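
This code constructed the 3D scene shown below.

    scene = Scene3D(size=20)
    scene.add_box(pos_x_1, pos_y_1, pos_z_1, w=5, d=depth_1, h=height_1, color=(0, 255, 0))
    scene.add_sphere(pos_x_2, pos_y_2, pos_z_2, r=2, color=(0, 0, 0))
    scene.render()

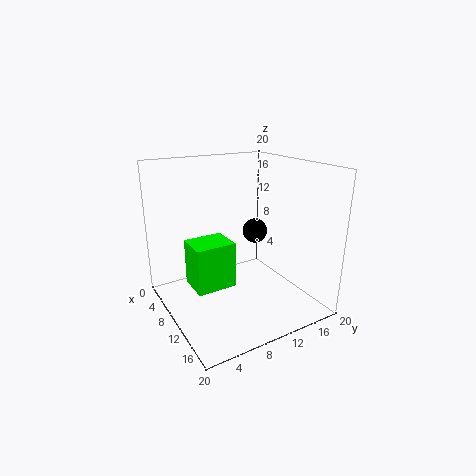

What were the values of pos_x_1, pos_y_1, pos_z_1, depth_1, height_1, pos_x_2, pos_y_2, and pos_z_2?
pos_x_1 = 3.5, pos_y_1 = 4.5, pos_z_1 = 1.5, depth_1 = 6, height_1 = 7, pos_x_2 = 4.5, pos_y_2 = 16.5, pos_z_2 = 8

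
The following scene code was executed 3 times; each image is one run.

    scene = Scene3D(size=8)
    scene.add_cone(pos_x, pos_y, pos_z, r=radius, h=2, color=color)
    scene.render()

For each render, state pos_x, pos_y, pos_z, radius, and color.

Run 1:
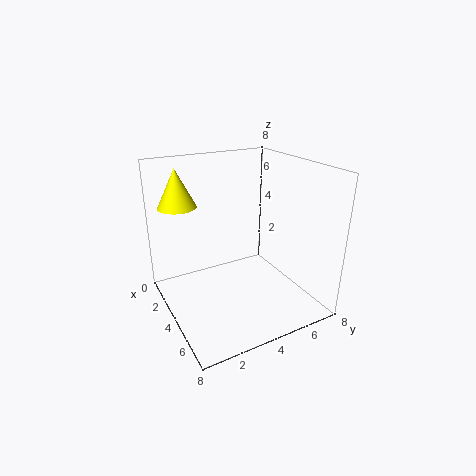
pos_x = 3, pos_y = 1, pos_z = 6, radius = 1, color = 'yellow'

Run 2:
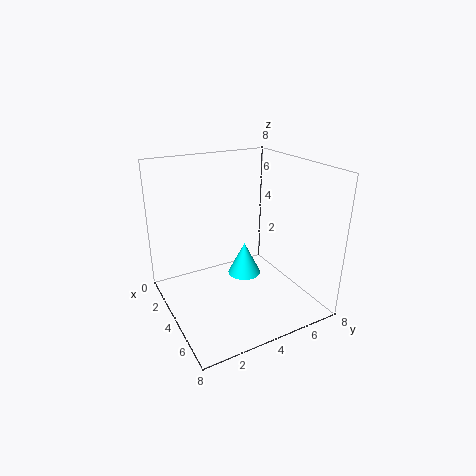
pos_x = 3, pos_y = 5, pos_z = 1, radius = 1, color = 'cyan'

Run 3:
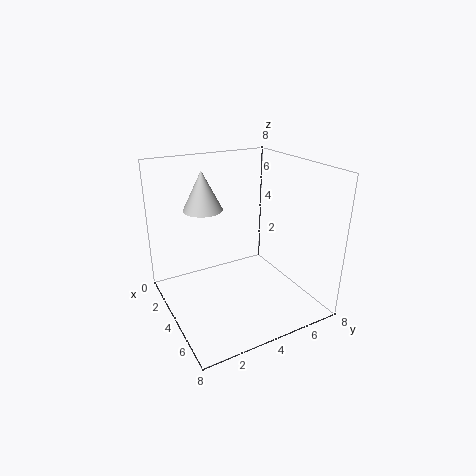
pos_x = 4, pos_y = 2, pos_z = 6, radius = 1, color = 'lightgray'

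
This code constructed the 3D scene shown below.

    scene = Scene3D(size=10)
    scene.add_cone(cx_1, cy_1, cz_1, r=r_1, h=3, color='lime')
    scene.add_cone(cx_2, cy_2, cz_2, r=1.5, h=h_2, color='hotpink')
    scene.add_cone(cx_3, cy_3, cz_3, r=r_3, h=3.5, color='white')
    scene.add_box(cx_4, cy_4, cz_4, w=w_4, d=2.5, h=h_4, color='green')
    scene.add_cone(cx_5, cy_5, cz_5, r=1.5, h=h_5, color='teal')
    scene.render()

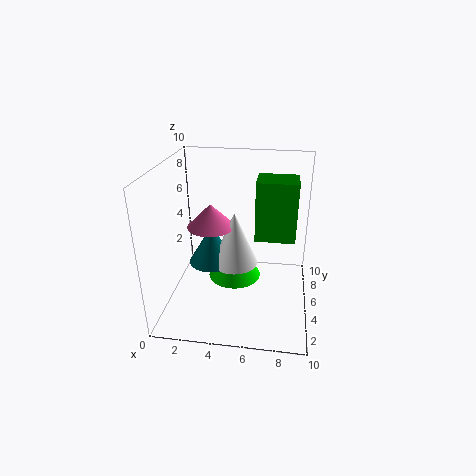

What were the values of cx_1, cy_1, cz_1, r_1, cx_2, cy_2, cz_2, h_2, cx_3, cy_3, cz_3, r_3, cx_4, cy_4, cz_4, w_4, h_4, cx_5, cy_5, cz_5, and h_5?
cx_1 = 4.5, cy_1 = 6.5, cz_1 = 1, r_1 = 2, cx_2 = 3.5, cy_2 = 3.5, cz_2 = 6.5, h_2 = 1.5, cx_3 = 5, cy_3 = 3.5, cz_3 = 4, r_3 = 1.5, cx_4 = 6, cy_4 = 6.5, cz_4 = 4, w_4 = 3, h_4 = 4.5, cx_5 = 3.5, cy_5 = 3.5, cz_5 = 4, h_5 = 2.5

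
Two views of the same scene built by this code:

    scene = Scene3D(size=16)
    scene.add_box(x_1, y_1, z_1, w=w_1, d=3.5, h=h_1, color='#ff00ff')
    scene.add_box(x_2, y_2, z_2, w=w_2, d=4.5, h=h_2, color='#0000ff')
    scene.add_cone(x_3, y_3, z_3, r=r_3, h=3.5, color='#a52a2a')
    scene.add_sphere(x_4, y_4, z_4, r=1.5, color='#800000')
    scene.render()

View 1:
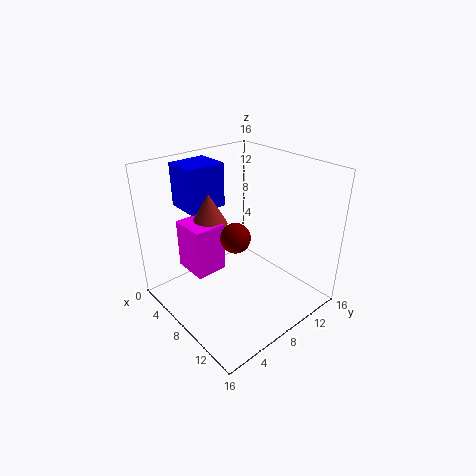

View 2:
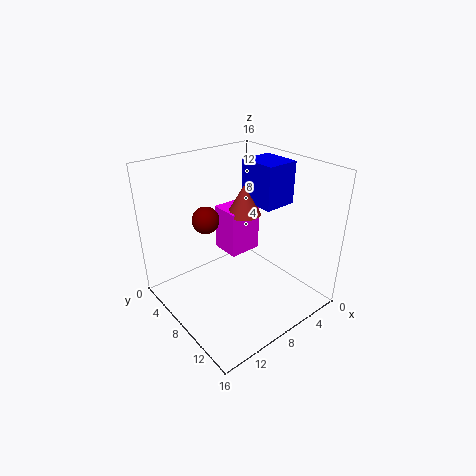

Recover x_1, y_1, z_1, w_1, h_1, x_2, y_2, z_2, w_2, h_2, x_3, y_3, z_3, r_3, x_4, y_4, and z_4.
x_1 = 3.5; y_1 = 3; z_1 = 4.5; w_1 = 4; h_1 = 5.5; x_2 = 0.5; y_2 = 4.5; z_2 = 10.5; w_2 = 4; h_2 = 5; x_3 = 5.5; y_3 = 6; z_3 = 9.5; r_3 = 2; x_4 = 10.5; y_4 = 5.5; z_4 = 10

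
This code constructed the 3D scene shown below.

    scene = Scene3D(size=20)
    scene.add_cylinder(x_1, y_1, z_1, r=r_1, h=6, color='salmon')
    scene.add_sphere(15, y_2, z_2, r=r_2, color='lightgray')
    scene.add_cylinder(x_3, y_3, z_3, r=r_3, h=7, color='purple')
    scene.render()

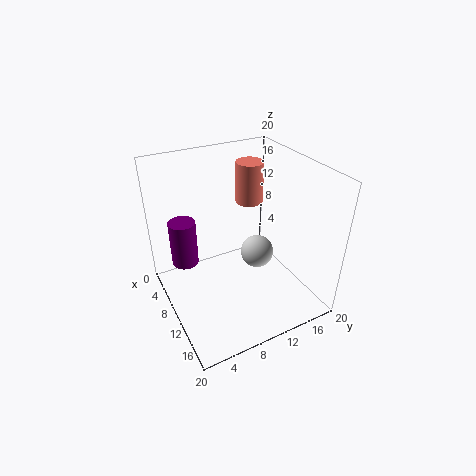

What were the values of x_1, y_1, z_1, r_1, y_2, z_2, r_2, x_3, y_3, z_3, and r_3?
x_1 = 6
y_1 = 14
z_1 = 13
r_1 = 2
y_2 = 10
z_2 = 11
r_2 = 2
x_3 = 4
y_3 = 4
z_3 = 4
r_3 = 2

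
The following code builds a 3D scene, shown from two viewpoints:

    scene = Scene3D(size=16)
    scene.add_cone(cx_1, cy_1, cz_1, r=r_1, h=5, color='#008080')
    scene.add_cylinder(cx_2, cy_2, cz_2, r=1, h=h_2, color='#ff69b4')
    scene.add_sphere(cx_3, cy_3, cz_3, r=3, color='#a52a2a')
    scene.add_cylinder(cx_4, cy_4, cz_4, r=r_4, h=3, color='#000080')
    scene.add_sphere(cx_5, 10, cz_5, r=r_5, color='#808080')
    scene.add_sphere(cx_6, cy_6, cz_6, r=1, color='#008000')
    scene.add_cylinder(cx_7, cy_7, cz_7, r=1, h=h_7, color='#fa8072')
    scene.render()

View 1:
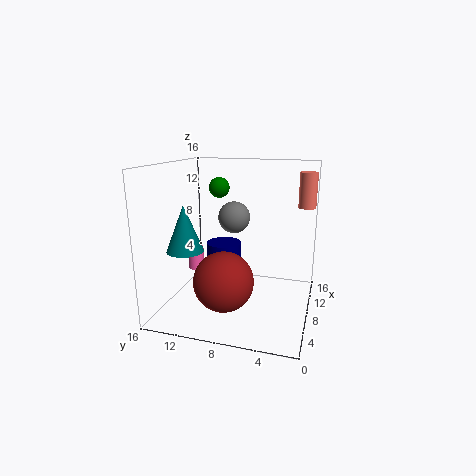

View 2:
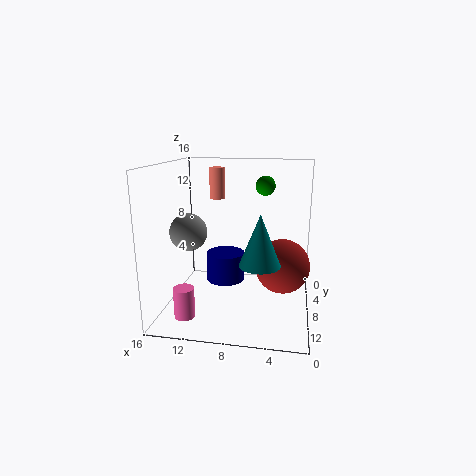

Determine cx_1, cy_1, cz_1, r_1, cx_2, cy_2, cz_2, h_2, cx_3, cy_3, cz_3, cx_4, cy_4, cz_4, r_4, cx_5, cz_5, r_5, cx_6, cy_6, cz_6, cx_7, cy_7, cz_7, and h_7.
cx_1 = 5, cy_1 = 13, cz_1 = 7, r_1 = 2, cx_2 = 12, cy_2 = 15, cz_2 = 2, h_2 = 3, cx_3 = 3, cy_3 = 8, cz_3 = 5, cx_4 = 9, cy_4 = 10, cz_4 = 4, r_4 = 2, cx_5 = 13, cz_5 = 9, r_5 = 2, cx_6 = 5, cy_6 = 9, cz_6 = 14, cx_7 = 12, cy_7 = 1, cz_7 = 11, h_7 = 4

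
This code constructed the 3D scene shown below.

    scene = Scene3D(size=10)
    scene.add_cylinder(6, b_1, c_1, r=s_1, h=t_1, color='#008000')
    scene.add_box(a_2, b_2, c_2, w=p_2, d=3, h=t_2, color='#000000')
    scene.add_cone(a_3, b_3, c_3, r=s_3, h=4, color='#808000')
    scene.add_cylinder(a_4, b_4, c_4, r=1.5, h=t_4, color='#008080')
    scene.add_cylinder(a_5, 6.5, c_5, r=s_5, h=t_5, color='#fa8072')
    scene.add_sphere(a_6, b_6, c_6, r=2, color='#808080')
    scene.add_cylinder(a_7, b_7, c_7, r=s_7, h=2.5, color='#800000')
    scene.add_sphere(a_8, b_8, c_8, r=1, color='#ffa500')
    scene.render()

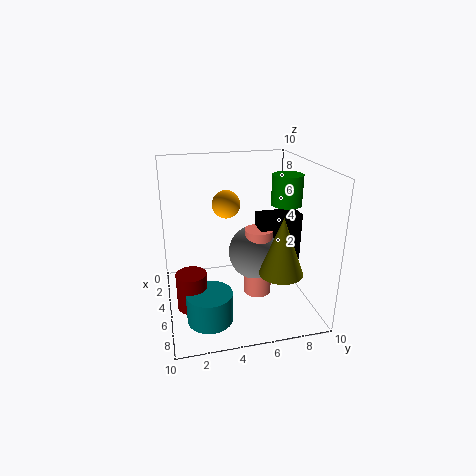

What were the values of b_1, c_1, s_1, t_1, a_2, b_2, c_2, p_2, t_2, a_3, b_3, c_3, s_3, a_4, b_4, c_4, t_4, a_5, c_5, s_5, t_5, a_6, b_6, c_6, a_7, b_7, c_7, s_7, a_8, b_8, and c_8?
b_1 = 8
c_1 = 7.5
s_1 = 1
t_1 = 2
a_2 = 4
b_2 = 6.5
c_2 = 3
p_2 = 1.5
t_2 = 3.5
a_3 = 7
b_3 = 7.5
c_3 = 3
s_3 = 1.5
a_4 = 7.5
b_4 = 2.5
c_4 = 0.5
t_4 = 2
a_5 = 5
c_5 = 0.5
s_5 = 1
t_5 = 5
a_6 = 4.5
b_6 = 6.5
c_6 = 3.5
a_7 = 6.5
b_7 = 1.5
c_7 = 1
s_7 = 1
a_8 = 3.5
b_8 = 4.5
c_8 = 7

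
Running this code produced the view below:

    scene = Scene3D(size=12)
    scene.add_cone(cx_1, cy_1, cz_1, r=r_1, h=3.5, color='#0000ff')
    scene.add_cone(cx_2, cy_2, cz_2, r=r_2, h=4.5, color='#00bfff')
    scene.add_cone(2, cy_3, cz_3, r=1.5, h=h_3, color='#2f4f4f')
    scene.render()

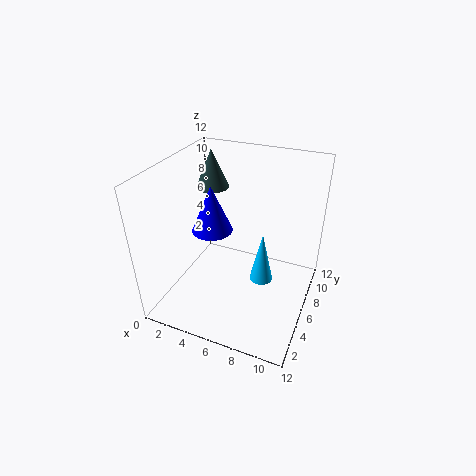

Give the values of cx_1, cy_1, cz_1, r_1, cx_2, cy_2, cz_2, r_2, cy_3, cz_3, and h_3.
cx_1 = 5; cy_1 = 3.5; cz_1 = 8; r_1 = 1.5; cx_2 = 8; cy_2 = 6.5; cz_2 = 2; r_2 = 1; cy_3 = 9.5; cz_3 = 8.5; h_3 = 3.5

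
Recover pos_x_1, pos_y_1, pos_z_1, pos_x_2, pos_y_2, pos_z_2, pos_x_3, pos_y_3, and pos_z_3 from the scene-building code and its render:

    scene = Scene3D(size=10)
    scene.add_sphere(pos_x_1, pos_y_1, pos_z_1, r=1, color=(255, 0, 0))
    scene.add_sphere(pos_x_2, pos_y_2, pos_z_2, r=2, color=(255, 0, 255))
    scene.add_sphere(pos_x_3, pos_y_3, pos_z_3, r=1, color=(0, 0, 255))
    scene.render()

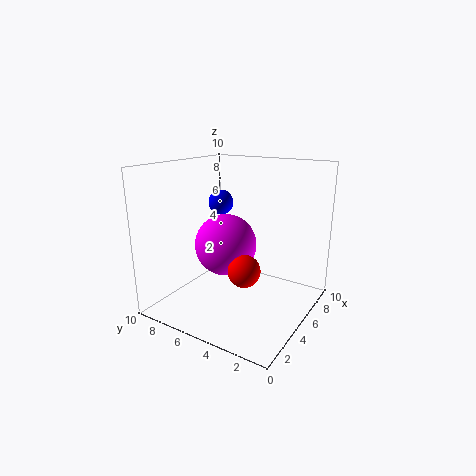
pos_x_1 = 2.5; pos_y_1 = 3; pos_z_1 = 4; pos_x_2 = 3.5; pos_y_2 = 5; pos_z_2 = 5; pos_x_3 = 8; pos_y_3 = 8.5; pos_z_3 = 6.5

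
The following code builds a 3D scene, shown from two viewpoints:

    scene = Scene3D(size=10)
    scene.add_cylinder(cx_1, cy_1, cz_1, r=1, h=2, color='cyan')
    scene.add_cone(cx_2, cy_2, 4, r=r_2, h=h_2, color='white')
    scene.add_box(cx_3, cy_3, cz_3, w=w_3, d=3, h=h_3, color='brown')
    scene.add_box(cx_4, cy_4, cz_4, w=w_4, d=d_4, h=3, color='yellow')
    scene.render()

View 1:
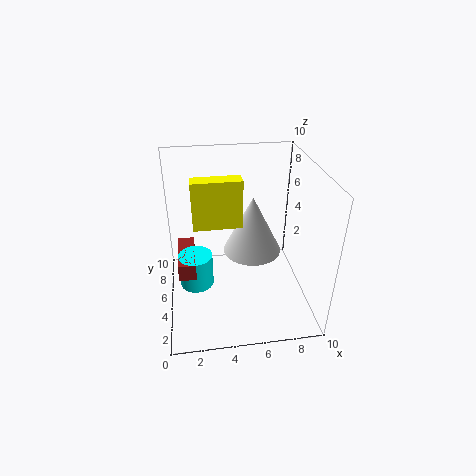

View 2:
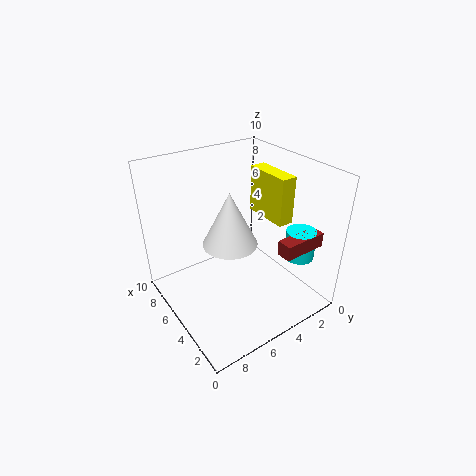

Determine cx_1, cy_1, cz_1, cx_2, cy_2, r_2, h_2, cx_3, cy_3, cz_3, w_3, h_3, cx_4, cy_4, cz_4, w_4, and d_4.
cx_1 = 2, cy_1 = 2, cz_1 = 4, cx_2 = 6, cy_2 = 5, r_2 = 2, h_2 = 4, cx_3 = 1, cy_3 = 1, cz_3 = 5, w_3 = 1, h_3 = 1, cx_4 = 2, cy_4 = 3, cz_4 = 7, w_4 = 3, d_4 = 1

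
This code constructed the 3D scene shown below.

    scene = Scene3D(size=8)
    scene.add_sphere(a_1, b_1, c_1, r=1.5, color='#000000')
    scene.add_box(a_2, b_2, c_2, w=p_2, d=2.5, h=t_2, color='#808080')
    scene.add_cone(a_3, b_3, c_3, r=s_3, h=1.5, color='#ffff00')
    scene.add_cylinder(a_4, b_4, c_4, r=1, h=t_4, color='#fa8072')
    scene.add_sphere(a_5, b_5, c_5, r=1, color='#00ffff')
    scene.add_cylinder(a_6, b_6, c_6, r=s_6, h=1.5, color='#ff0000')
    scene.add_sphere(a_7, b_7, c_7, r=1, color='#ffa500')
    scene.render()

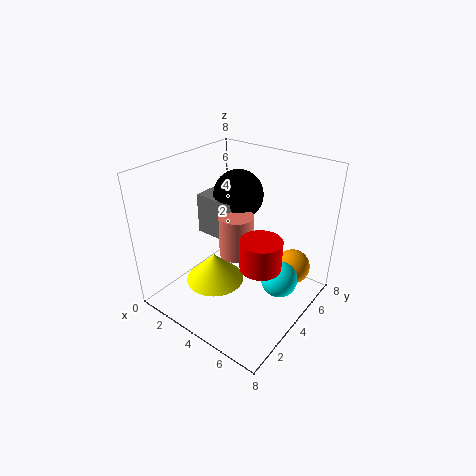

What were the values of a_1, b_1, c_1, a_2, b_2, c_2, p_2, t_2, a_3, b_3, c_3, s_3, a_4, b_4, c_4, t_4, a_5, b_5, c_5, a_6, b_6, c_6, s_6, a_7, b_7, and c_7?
a_1 = 2.5; b_1 = 6; c_1 = 5.5; a_2 = 0.5; b_2 = 4.5; c_2 = 3; p_2 = 2.5; t_2 = 2.5; a_3 = 4; b_3 = 2; c_3 = 2.5; s_3 = 1.5; a_4 = 3.5; b_4 = 4.5; c_4 = 2.5; t_4 = 2.5; a_5 = 6.5; b_5 = 4.5; c_5 = 2; a_6 = 6.5; b_6 = 2.5; c_6 = 4; s_6 = 1; a_7 = 6.5; b_7 = 6; c_7 = 2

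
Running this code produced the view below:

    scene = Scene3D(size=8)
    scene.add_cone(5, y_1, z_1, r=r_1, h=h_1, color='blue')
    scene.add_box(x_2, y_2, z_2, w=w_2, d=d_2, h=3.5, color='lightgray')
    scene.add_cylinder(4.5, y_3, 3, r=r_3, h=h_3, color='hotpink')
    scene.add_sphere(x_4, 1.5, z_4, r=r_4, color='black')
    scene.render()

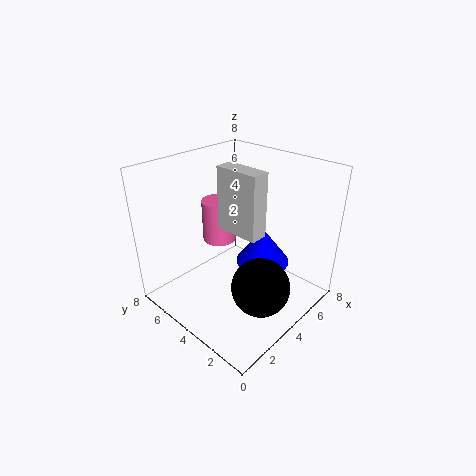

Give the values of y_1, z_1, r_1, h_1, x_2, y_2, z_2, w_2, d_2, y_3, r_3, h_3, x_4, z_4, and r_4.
y_1 = 3, z_1 = 2.5, r_1 = 1.5, h_1 = 2, x_2 = 3.5, y_2 = 2.5, z_2 = 4.5, w_2 = 1, d_2 = 2.5, y_3 = 6, r_3 = 1, h_3 = 2.5, x_4 = 3, z_4 = 2.5, r_4 = 1.5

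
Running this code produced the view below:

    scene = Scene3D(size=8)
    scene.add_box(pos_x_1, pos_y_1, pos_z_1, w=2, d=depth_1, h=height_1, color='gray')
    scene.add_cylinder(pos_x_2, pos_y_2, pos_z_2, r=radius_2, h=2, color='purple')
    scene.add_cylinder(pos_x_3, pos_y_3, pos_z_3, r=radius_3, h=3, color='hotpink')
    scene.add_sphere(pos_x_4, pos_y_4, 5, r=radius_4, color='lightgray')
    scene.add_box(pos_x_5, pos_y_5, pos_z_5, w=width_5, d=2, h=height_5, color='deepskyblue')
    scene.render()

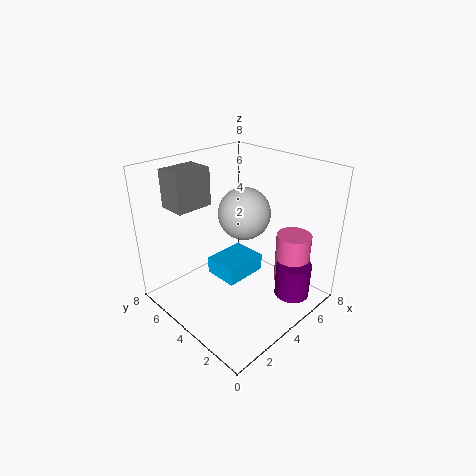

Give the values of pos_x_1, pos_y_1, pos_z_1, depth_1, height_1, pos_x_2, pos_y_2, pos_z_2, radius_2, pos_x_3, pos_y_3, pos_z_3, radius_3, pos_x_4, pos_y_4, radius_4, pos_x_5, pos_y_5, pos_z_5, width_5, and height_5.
pos_x_1 = 1
pos_y_1 = 5
pos_z_1 = 6
depth_1 = 1.5
height_1 = 2
pos_x_2 = 6
pos_y_2 = 1.5
pos_z_2 = 0.5
radius_2 = 1
pos_x_3 = 6.5
pos_y_3 = 2
pos_z_3 = 1
radius_3 = 1
pos_x_4 = 5
pos_y_4 = 4.5
radius_4 = 1.5
pos_x_5 = 3
pos_y_5 = 3.5
pos_z_5 = 1.5
width_5 = 2.5
height_5 = 1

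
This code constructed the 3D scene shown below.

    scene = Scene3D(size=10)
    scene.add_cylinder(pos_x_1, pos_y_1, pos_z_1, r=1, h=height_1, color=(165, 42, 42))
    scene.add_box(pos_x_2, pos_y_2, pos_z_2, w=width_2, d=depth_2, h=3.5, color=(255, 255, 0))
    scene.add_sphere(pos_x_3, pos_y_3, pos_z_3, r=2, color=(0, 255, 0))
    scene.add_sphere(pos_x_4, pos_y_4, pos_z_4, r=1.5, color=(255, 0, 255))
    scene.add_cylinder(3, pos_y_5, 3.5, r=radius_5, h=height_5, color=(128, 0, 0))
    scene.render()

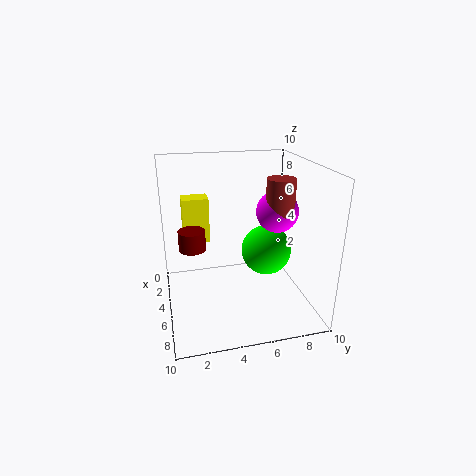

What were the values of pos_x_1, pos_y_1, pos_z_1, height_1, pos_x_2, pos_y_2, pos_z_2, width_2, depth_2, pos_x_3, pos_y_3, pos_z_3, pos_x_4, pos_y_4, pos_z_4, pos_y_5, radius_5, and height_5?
pos_x_1 = 5, pos_y_1 = 8, pos_z_1 = 6.5, height_1 = 2.5, pos_x_2 = 0.5, pos_y_2 = 1.5, pos_z_2 = 3.5, width_2 = 1.5, depth_2 = 2, pos_x_3 = 2.5, pos_y_3 = 8, pos_z_3 = 2.5, pos_x_4 = 4.5, pos_y_4 = 8, pos_z_4 = 6.5, pos_y_5 = 2, radius_5 = 1, height_5 = 1.5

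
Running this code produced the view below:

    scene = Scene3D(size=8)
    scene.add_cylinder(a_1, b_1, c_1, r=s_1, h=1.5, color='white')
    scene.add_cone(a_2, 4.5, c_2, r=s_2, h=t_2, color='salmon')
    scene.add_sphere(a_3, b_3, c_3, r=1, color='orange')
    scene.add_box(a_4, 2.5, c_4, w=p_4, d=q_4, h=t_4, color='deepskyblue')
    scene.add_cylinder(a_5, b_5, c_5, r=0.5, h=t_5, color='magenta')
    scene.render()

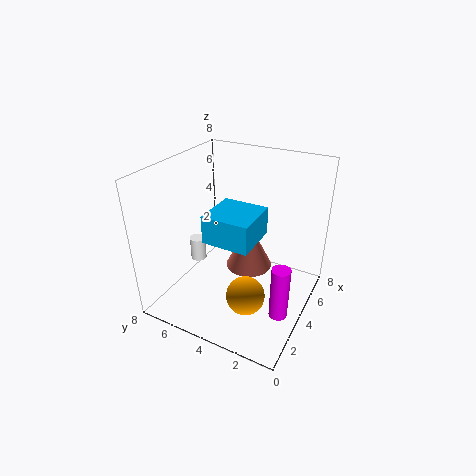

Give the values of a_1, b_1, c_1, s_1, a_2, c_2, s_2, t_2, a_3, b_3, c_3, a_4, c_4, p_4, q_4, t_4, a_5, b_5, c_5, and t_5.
a_1 = 5
b_1 = 7.5
c_1 = 1
s_1 = 0.5
a_2 = 6.5
c_2 = 0.5
s_2 = 1.5
t_2 = 3
a_3 = 2
b_3 = 2.5
c_3 = 2
a_4 = 2
c_4 = 4.5
p_4 = 2.5
q_4 = 2.5
t_4 = 1.5
a_5 = 3
b_5 = 1
c_5 = 0.5
t_5 = 3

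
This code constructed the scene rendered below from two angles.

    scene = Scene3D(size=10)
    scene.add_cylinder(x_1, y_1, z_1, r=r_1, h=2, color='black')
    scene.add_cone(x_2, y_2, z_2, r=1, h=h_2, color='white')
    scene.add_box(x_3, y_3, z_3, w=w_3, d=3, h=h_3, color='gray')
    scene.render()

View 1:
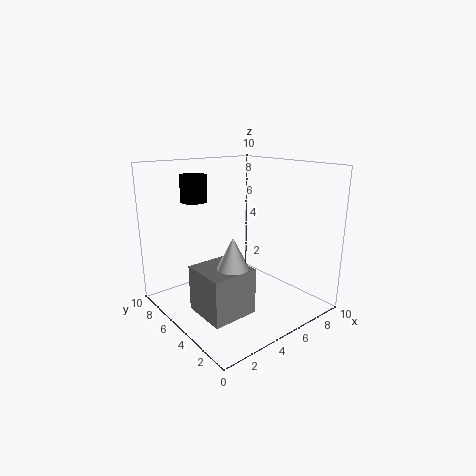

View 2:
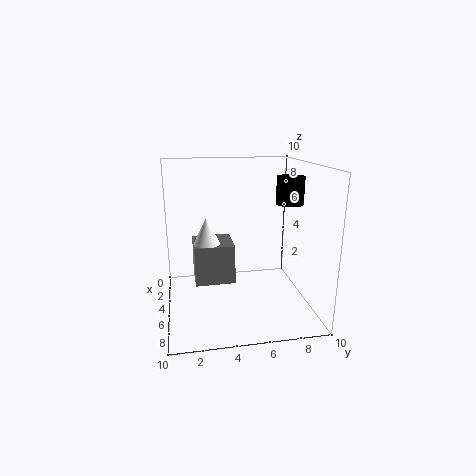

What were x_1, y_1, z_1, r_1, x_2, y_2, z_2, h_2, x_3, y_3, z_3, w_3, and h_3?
x_1 = 4
y_1 = 9
z_1 = 7
r_1 = 1
x_2 = 3
y_2 = 3
z_2 = 4
h_2 = 2
x_3 = 1
y_3 = 2
z_3 = 1
w_3 = 3
h_3 = 3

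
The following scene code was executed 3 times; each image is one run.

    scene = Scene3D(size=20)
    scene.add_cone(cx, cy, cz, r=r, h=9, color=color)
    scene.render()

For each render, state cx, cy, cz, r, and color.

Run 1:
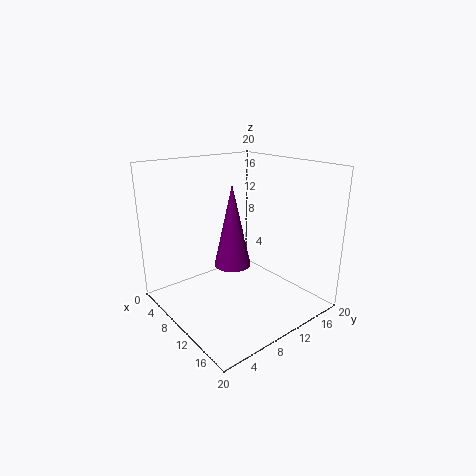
cx = 16.5, cy = 4, cz = 10.5, r = 2, color = 'purple'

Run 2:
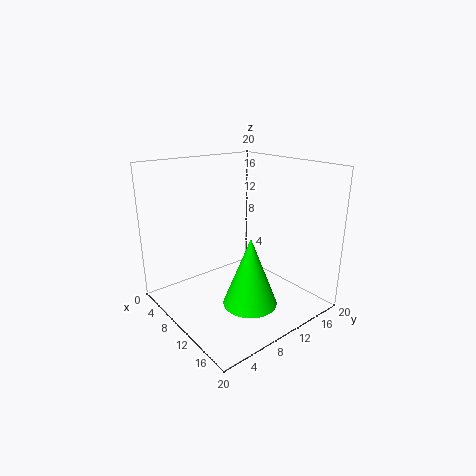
cx = 15, cy = 8, cz = 3, r = 3.5, color = 'lime'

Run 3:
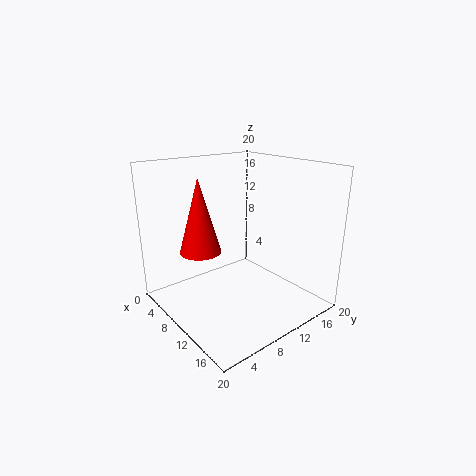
cx = 11.5, cy = 3, cz = 10.5, r = 2.5, color = 'red'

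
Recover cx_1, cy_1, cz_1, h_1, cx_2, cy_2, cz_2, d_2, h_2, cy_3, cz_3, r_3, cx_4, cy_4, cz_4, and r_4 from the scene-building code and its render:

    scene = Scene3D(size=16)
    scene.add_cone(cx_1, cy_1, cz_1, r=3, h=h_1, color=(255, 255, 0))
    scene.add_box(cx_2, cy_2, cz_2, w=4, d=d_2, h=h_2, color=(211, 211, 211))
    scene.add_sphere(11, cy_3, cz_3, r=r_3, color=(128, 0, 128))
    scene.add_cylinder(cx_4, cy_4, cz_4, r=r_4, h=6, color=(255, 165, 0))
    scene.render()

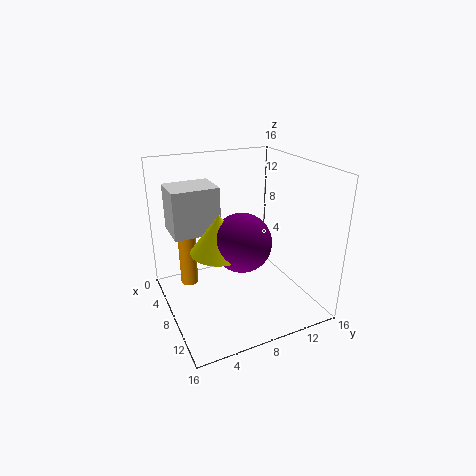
cx_1 = 10
cy_1 = 5
cz_1 = 8
h_1 = 4
cx_2 = 4
cy_2 = 1
cz_2 = 9
d_2 = 5
h_2 = 5
cy_3 = 7
cz_3 = 9
r_3 = 3
cx_4 = 5
cy_4 = 3
cz_4 = 2
r_4 = 1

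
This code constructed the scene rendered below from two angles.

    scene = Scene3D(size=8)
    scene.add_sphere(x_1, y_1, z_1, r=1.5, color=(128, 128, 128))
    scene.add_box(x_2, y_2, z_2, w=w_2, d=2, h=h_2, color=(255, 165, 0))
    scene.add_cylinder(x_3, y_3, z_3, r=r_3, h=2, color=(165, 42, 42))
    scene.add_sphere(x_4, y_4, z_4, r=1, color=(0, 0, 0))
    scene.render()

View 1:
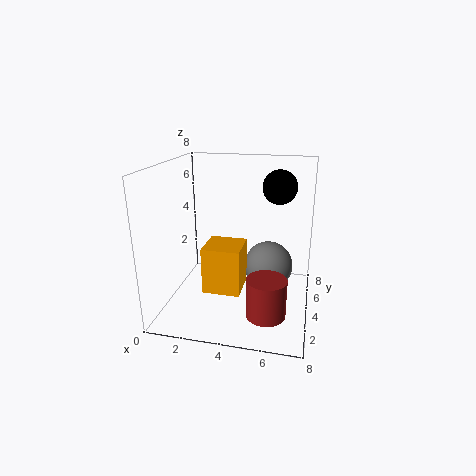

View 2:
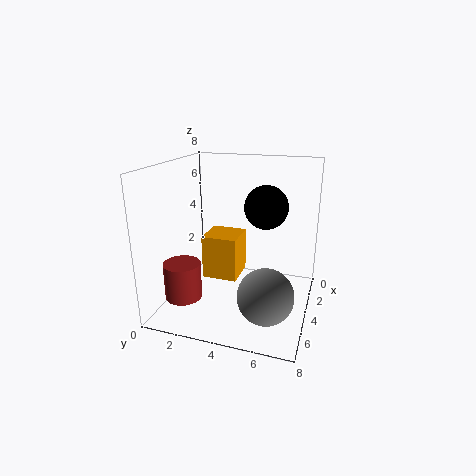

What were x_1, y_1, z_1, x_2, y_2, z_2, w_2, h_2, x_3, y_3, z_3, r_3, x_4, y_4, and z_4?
x_1 = 5.5, y_1 = 6, z_1 = 1.5, x_2 = 2.5, y_2 = 2, z_2 = 1.5, w_2 = 2, h_2 = 2.5, x_3 = 6, y_3 = 1.5, z_3 = 1, r_3 = 1, x_4 = 6, y_4 = 6, z_4 = 6.5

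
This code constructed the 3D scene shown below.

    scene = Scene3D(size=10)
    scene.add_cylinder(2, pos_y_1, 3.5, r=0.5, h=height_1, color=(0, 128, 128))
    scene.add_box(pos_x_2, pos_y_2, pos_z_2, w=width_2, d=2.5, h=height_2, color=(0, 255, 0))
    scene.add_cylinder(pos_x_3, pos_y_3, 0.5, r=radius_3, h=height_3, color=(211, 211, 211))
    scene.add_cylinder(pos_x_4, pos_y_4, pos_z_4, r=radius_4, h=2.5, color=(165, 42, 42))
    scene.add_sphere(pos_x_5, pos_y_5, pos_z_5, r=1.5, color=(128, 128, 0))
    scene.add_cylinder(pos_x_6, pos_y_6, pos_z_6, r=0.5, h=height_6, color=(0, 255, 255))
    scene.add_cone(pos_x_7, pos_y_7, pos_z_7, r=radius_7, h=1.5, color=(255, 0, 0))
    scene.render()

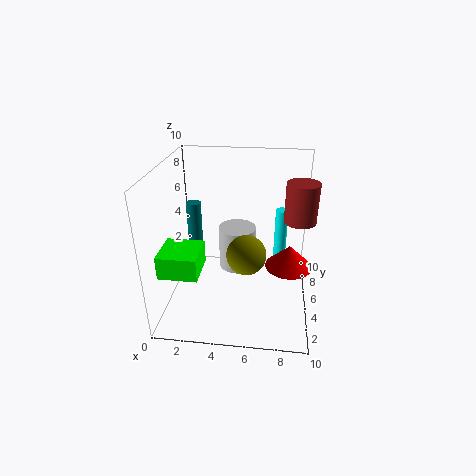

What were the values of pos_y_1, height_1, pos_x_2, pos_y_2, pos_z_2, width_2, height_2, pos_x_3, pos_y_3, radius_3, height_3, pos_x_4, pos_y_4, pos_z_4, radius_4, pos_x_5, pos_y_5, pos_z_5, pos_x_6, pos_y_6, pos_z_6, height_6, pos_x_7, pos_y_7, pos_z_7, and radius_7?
pos_y_1 = 5, height_1 = 4, pos_x_2 = 0.5, pos_y_2 = 1, pos_z_2 = 4, width_2 = 2.5, height_2 = 1.5, pos_x_3 = 4.5, pos_y_3 = 8.5, radius_3 = 1.5, height_3 = 3.5, pos_x_4 = 9, pos_y_4 = 4, pos_z_4 = 7, radius_4 = 1, pos_x_5 = 5.5, pos_y_5 = 6, pos_z_5 = 3, pos_x_6 = 8, pos_y_6 = 9, pos_z_6 = 0.5, height_6 = 5, pos_x_7 = 8.5, pos_y_7 = 3.5, pos_z_7 = 4, radius_7 = 1.5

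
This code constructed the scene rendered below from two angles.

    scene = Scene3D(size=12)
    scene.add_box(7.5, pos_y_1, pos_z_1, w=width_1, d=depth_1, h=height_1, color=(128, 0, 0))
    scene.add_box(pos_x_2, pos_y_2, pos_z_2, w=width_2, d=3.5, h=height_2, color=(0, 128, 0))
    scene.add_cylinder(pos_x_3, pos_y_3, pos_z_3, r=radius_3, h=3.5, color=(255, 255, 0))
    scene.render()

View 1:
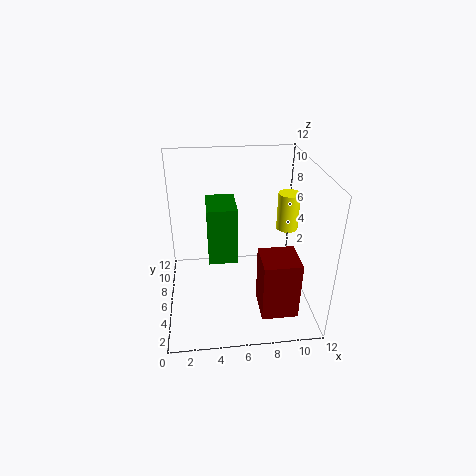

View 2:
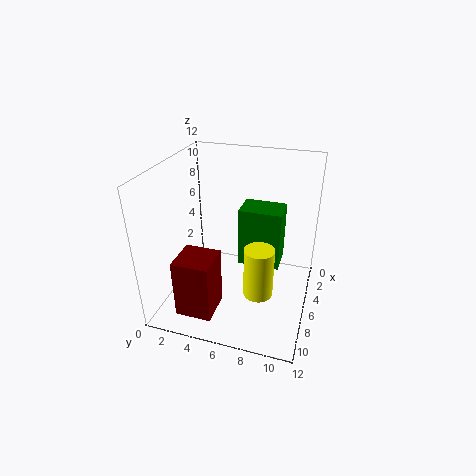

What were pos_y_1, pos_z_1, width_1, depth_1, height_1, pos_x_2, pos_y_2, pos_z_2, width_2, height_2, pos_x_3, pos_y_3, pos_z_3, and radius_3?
pos_y_1 = 2
pos_z_1 = 0.5
width_1 = 3
depth_1 = 3
height_1 = 5
pos_x_2 = 3.5
pos_y_2 = 6
pos_z_2 = 3.5
width_2 = 2.5
height_2 = 5
pos_x_3 = 11
pos_y_3 = 9
pos_z_3 = 5
radius_3 = 1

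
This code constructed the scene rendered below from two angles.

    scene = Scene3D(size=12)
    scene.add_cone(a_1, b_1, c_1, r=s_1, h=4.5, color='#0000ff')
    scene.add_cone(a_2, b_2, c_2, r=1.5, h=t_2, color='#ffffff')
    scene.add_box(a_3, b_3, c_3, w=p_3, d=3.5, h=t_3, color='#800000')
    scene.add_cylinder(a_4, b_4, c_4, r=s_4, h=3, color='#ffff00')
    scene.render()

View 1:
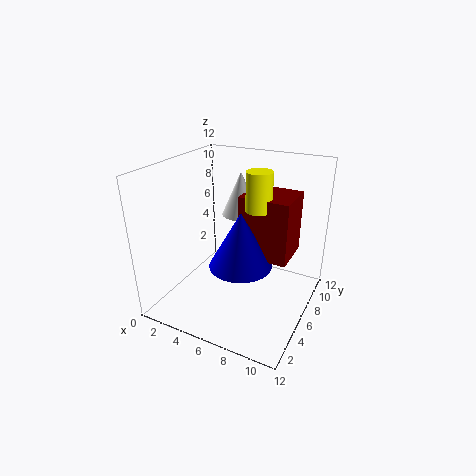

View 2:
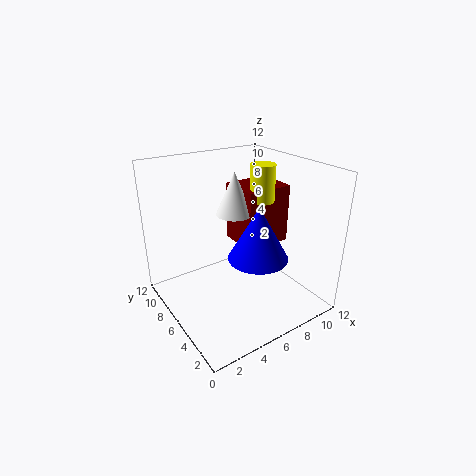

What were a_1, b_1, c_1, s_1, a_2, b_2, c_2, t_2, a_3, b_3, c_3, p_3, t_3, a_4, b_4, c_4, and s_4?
a_1 = 7; b_1 = 4.5; c_1 = 4.5; s_1 = 2.5; a_2 = 6; b_2 = 6.5; c_2 = 8; t_2 = 3.5; a_3 = 6.5; b_3 = 5; c_3 = 5; p_3 = 4; t_3 = 5; a_4 = 8; b_4 = 5.5; c_4 = 9; s_4 = 1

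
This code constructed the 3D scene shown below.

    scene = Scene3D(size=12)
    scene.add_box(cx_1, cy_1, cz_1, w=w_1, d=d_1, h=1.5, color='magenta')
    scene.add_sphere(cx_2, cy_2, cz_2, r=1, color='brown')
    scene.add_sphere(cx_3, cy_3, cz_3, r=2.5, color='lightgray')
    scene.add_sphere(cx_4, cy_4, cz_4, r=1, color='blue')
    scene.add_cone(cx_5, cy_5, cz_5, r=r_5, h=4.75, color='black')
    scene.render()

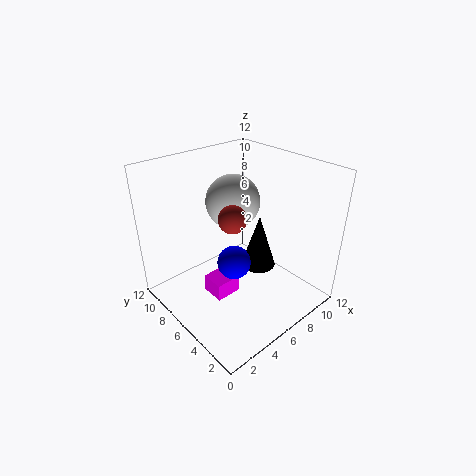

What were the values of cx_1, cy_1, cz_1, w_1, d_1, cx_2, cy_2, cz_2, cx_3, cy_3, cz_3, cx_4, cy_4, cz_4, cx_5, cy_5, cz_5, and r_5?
cx_1 = 3.25
cy_1 = 5.25
cz_1 = 1.25
w_1 = 2.25
d_1 = 2
cx_2 = 3.5
cy_2 = 3.75
cz_2 = 9.5
cx_3 = 8.25
cy_3 = 9.25
cz_3 = 7.5
cx_4 = 1.25
cy_4 = 1
cz_4 = 8.5
cx_5 = 8
cy_5 = 5.5
cz_5 = 2.75
r_5 = 1.5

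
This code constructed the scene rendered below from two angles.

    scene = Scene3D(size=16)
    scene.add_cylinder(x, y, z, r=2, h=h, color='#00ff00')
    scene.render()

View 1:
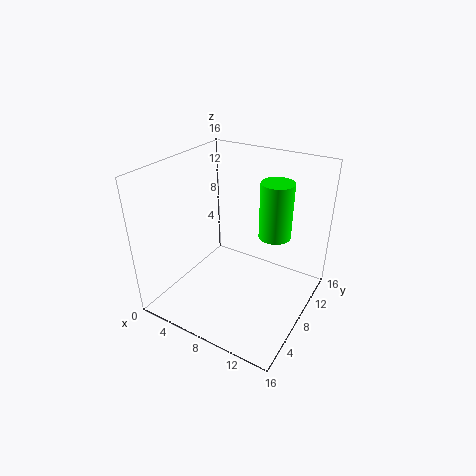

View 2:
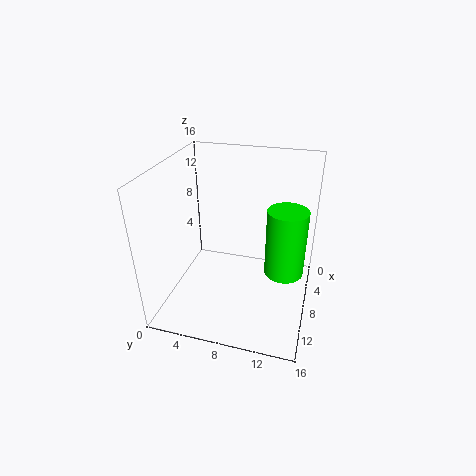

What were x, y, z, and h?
x = 10, y = 13.5, z = 6, h = 7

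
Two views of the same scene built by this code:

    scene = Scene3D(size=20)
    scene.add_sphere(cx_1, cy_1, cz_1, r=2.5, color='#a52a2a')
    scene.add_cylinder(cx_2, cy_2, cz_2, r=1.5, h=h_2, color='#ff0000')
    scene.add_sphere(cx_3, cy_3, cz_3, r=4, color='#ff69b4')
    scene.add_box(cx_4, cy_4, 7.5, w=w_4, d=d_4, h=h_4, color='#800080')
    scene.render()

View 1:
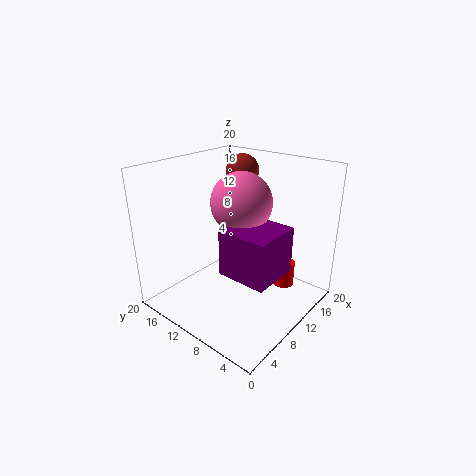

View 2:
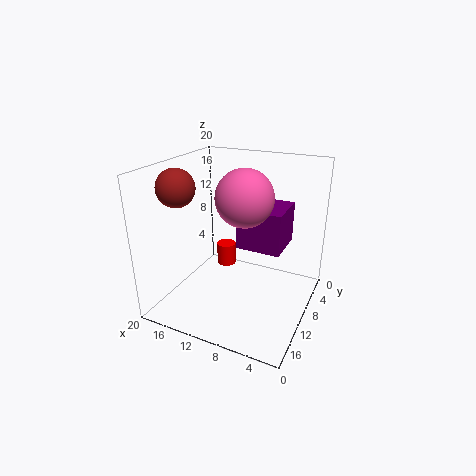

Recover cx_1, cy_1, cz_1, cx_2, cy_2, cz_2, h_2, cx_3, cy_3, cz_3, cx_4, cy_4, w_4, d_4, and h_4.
cx_1 = 16.5
cy_1 = 14.5
cz_1 = 17.5
cx_2 = 14.5
cy_2 = 5
cz_2 = 2.5
h_2 = 3.5
cx_3 = 9.5
cy_3 = 9
cz_3 = 15.5
cx_4 = 4.5
cy_4 = 2
w_4 = 6.5
d_4 = 6.5
h_4 = 6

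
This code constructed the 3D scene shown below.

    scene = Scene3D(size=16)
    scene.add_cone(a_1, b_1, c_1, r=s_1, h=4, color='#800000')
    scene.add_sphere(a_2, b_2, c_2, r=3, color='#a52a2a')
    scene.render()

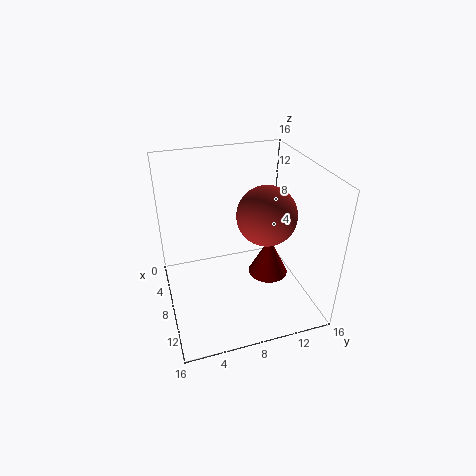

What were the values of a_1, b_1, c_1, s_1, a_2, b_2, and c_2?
a_1 = 12; b_1 = 10; c_1 = 6; s_1 = 2; a_2 = 11; b_2 = 10; c_2 = 12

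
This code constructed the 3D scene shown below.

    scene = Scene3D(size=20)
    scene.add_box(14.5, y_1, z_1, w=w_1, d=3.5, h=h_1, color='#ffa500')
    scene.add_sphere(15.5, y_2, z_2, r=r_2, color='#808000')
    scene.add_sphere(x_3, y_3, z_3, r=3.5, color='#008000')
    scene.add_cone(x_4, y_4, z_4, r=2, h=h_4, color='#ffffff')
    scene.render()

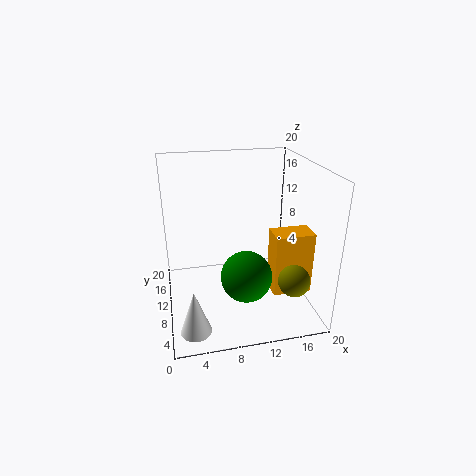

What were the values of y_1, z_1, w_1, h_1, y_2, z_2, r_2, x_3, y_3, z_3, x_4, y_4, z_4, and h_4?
y_1 = 6.5, z_1 = 2, w_1 = 5.5, h_1 = 9, y_2 = 2.5, z_2 = 7, r_2 = 2, x_3 = 10.5, y_3 = 7, z_3 = 5.5, x_4 = 3, y_4 = 3.5, z_4 = 0.5, h_4 = 6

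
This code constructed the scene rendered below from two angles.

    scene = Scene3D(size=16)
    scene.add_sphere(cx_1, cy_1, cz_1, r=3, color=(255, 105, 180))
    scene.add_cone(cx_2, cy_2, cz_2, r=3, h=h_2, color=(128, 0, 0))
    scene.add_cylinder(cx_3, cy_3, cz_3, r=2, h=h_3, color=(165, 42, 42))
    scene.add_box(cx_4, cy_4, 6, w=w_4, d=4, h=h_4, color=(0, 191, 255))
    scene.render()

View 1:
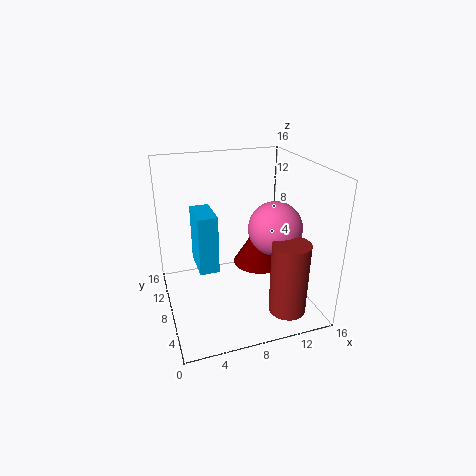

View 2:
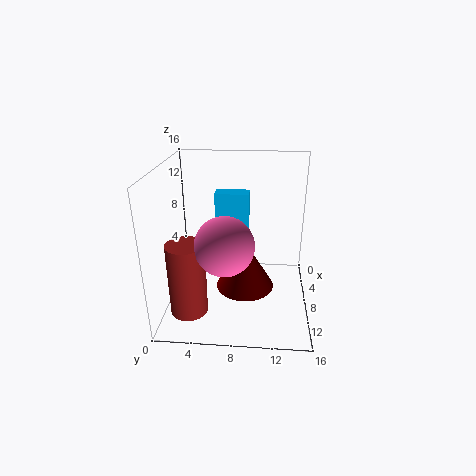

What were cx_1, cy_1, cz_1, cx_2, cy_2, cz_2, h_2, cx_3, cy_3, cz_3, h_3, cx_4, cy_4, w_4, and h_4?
cx_1 = 12; cy_1 = 7; cz_1 = 9; cx_2 = 11; cy_2 = 9; cz_2 = 4; h_2 = 5; cx_3 = 12; cy_3 = 3; cz_3 = 1; h_3 = 8; cx_4 = 3; cy_4 = 5; w_4 = 2; h_4 = 6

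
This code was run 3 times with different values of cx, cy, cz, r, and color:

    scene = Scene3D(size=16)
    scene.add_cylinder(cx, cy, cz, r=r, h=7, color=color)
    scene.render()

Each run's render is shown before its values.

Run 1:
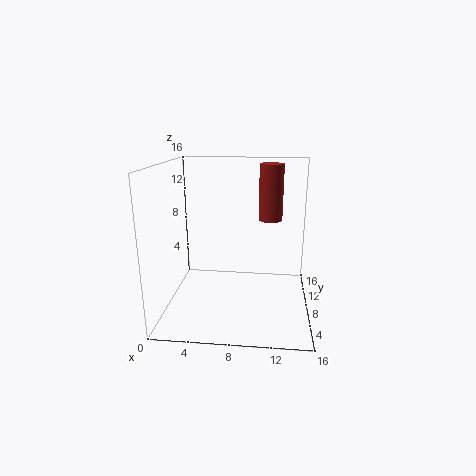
cx = 11.5
cy = 14
cz = 8.5
r = 1.5
color = 'brown'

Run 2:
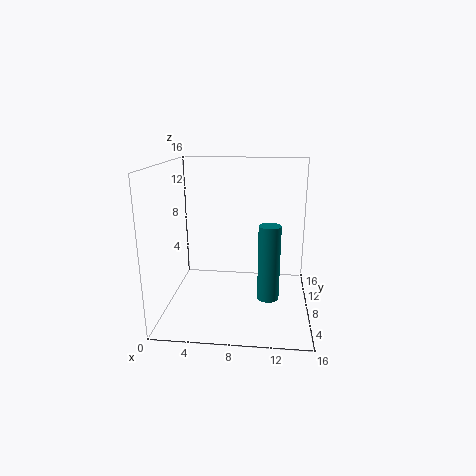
cx = 11.5
cy = 1.5
cz = 4.5
r = 1
color = 'teal'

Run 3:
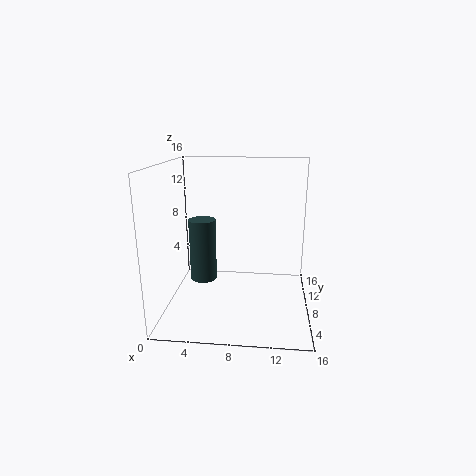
cx = 4
cy = 8
cz = 3
r = 1.5
color = 'darkslategray'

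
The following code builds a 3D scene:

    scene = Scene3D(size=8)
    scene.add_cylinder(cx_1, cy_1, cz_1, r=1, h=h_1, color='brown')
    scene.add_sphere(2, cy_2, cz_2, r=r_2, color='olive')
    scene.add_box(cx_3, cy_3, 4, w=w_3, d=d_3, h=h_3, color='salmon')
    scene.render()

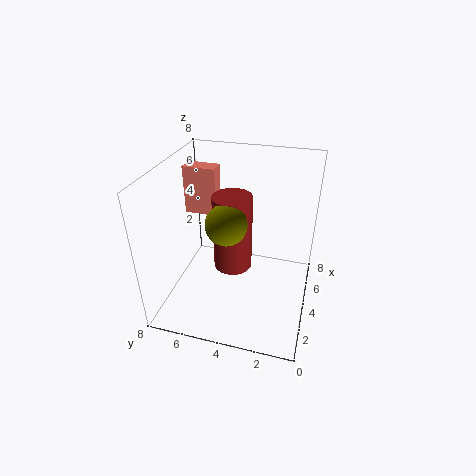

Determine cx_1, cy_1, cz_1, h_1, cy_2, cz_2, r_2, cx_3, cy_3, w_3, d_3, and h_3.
cx_1 = 3
cy_1 = 4
cz_1 = 3
h_1 = 4
cy_2 = 4
cz_2 = 6
r_2 = 1
cx_3 = 6
cy_3 = 6
w_3 = 1
d_3 = 2
h_3 = 3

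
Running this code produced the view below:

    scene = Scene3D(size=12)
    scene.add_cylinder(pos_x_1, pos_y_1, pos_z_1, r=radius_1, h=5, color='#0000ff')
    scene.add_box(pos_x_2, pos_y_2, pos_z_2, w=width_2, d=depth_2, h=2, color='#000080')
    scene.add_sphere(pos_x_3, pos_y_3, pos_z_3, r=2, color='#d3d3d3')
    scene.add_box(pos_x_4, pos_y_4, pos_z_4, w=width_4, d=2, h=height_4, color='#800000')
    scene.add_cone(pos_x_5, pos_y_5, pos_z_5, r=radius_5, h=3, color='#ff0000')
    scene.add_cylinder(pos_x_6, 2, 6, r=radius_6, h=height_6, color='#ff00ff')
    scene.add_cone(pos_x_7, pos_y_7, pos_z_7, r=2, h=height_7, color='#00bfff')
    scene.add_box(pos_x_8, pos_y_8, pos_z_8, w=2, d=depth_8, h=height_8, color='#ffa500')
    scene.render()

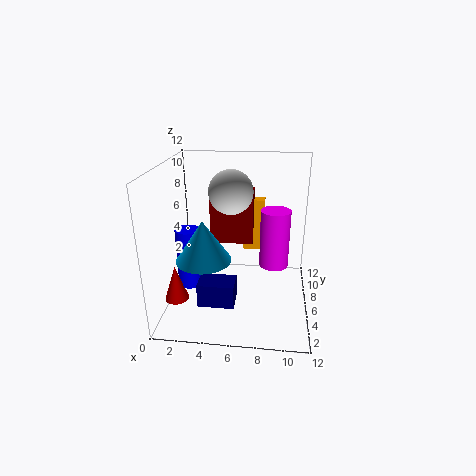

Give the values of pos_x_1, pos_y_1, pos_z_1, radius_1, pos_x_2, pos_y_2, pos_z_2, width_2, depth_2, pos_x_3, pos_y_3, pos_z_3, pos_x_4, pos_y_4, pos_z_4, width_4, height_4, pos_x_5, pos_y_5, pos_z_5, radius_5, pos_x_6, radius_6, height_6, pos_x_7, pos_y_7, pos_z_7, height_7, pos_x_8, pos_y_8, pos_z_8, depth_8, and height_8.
pos_x_1 = 2, pos_y_1 = 5, pos_z_1 = 2, radius_1 = 1, pos_x_2 = 3, pos_y_2 = 3, pos_z_2 = 1, width_2 = 3, depth_2 = 2, pos_x_3 = 5, pos_y_3 = 9, pos_z_3 = 9, pos_x_4 = 3, pos_y_4 = 9, pos_z_4 = 4, width_4 = 4, height_4 = 5, pos_x_5 = 1, pos_y_5 = 4, pos_z_5 = 1, radius_5 = 1, pos_x_6 = 9, radius_6 = 1, height_6 = 4, pos_x_7 = 4, pos_y_7 = 2, pos_z_7 = 6, height_7 = 3, pos_x_8 = 6, pos_y_8 = 10, pos_z_8 = 3, depth_8 = 1, height_8 = 5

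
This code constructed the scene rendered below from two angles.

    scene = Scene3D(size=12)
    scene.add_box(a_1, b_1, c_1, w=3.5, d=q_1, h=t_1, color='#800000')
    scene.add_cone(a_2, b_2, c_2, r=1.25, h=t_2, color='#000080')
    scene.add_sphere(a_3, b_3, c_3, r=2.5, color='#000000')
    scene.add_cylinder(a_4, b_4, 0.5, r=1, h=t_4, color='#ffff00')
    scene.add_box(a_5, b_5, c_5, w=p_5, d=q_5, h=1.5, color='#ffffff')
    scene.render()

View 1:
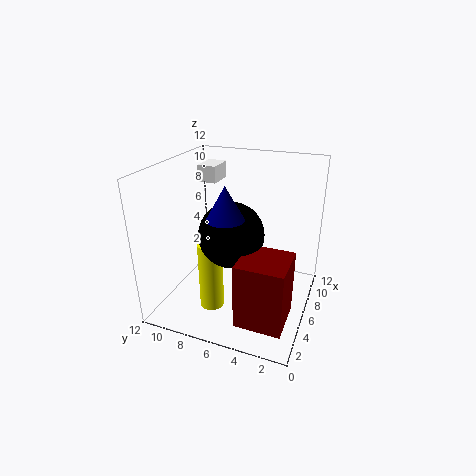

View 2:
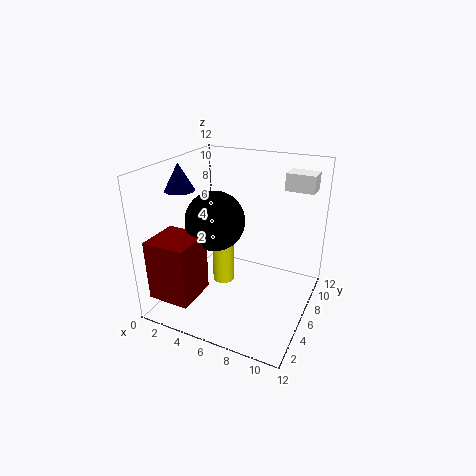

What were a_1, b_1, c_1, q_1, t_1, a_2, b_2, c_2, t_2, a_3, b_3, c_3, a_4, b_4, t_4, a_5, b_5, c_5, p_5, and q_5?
a_1 = 0.5, b_1 = 0.75, c_1 = 1.75, q_1 = 3.5, t_1 = 5, a_2 = 1.25, b_2 = 5, c_2 = 9.75, t_2 = 2.25, a_3 = 4, b_3 = 5.75, c_3 = 7.25, a_4 = 3.75, b_4 = 7.5, t_4 = 5.75, a_5 = 8.75, b_5 = 9.25, c_5 = 9.5, p_5 = 2.5, q_5 = 1.75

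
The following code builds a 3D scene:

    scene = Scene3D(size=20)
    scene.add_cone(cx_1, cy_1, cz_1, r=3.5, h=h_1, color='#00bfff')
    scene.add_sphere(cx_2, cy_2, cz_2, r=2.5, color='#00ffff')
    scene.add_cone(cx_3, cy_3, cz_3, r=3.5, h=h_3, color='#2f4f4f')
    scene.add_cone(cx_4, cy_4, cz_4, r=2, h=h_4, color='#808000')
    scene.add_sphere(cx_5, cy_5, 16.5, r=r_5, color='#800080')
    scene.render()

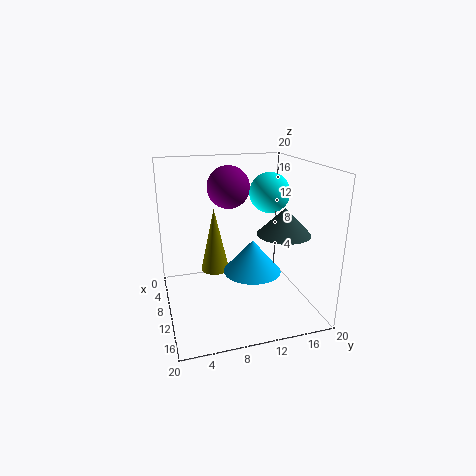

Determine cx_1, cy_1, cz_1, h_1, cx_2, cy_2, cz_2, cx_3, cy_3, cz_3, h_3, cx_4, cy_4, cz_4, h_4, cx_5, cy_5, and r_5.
cx_1 = 16
cy_1 = 10
cz_1 = 8
h_1 = 4
cx_2 = 13.5
cy_2 = 13
cz_2 = 17
cx_3 = 14
cy_3 = 15
cz_3 = 11.5
h_3 = 3.5
cx_4 = 8.5
cy_4 = 7
cz_4 = 5
h_4 = 9
cx_5 = 7
cy_5 = 9.5
r_5 = 3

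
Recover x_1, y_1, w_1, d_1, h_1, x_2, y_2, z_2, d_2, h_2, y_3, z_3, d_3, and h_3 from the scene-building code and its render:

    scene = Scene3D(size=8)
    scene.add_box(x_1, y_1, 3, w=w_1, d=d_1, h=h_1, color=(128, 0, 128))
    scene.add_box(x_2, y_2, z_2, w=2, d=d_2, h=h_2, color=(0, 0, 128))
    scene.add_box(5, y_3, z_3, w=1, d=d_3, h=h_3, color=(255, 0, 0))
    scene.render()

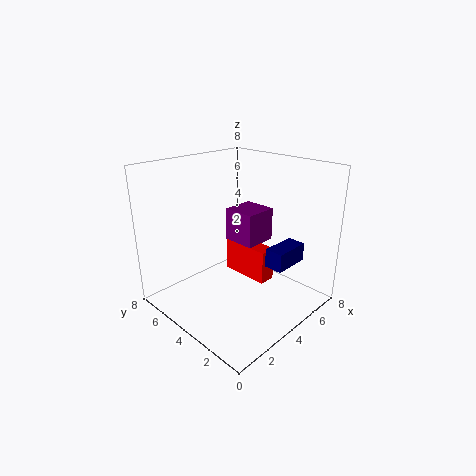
x_1 = 5
y_1 = 4
w_1 = 2
d_1 = 2
h_1 = 2
x_2 = 4
y_2 = 1
z_2 = 3
d_2 = 1
h_2 = 1
y_3 = 3
z_3 = 1
d_3 = 3
h_3 = 2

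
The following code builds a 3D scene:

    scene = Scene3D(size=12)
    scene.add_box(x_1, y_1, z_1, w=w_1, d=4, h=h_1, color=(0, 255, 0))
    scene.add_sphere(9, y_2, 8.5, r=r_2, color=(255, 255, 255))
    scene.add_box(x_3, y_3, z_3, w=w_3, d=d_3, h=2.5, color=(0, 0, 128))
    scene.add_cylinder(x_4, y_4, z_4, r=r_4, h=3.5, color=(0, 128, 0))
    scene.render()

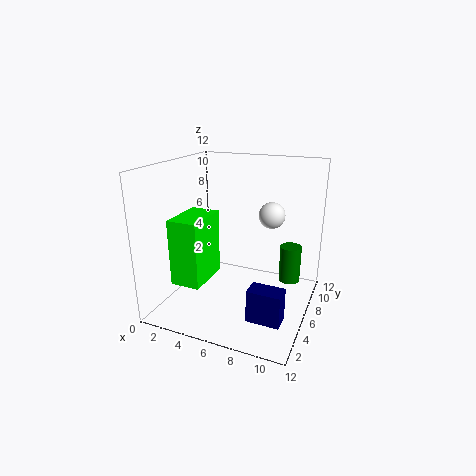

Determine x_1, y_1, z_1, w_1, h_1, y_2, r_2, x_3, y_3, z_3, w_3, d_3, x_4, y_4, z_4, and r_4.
x_1 = 1.5
y_1 = 2.5
z_1 = 2.5
w_1 = 2.5
h_1 = 5.5
y_2 = 5.5
r_2 = 1
x_3 = 8.5
y_3 = 1.5
z_3 = 1.5
w_3 = 2.5
d_3 = 1.5
x_4 = 9.5
y_4 = 10.5
z_4 = 0.5
r_4 = 1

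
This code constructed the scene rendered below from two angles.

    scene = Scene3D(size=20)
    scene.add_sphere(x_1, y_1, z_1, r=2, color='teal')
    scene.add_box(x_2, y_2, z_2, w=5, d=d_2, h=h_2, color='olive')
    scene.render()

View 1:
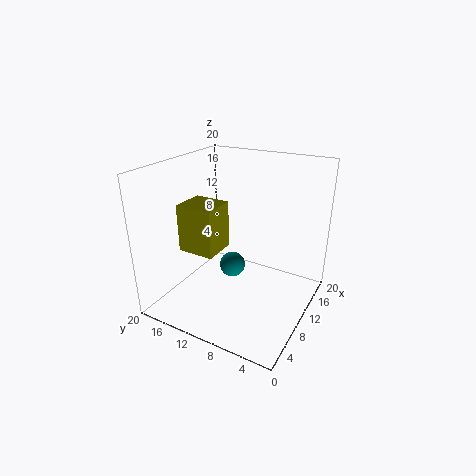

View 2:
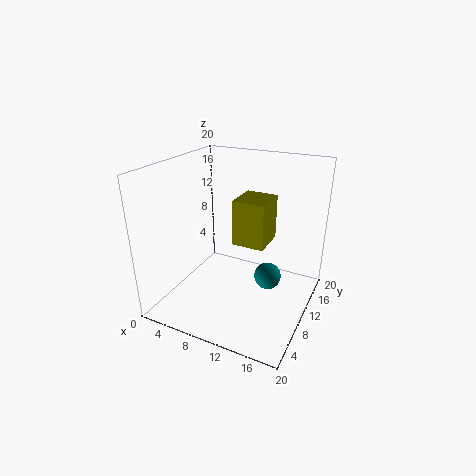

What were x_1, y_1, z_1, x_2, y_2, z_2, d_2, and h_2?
x_1 = 13.5; y_1 = 13; z_1 = 3; x_2 = 7.5; y_2 = 13; z_2 = 7; d_2 = 5.5; h_2 = 7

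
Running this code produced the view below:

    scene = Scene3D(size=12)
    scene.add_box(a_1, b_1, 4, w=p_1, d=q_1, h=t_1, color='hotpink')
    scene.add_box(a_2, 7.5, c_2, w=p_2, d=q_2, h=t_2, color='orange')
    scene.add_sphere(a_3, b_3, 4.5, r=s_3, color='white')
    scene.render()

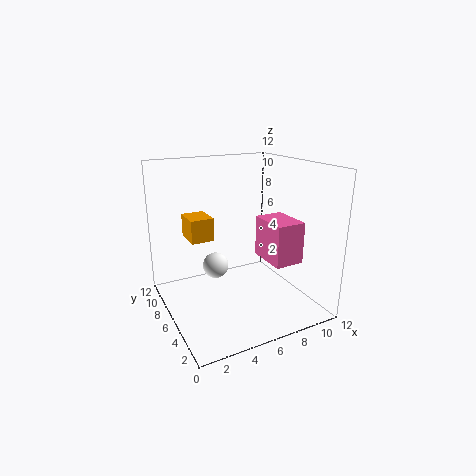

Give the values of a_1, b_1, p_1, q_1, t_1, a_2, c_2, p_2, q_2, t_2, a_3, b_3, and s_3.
a_1 = 8; b_1 = 3; p_1 = 2.5; q_1 = 3.5; t_1 = 3.5; a_2 = 2.5; c_2 = 5.5; p_2 = 2; q_2 = 2.5; t_2 = 2; a_3 = 3.5; b_3 = 5; s_3 = 1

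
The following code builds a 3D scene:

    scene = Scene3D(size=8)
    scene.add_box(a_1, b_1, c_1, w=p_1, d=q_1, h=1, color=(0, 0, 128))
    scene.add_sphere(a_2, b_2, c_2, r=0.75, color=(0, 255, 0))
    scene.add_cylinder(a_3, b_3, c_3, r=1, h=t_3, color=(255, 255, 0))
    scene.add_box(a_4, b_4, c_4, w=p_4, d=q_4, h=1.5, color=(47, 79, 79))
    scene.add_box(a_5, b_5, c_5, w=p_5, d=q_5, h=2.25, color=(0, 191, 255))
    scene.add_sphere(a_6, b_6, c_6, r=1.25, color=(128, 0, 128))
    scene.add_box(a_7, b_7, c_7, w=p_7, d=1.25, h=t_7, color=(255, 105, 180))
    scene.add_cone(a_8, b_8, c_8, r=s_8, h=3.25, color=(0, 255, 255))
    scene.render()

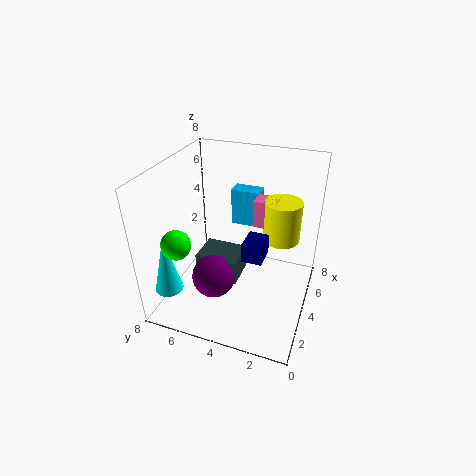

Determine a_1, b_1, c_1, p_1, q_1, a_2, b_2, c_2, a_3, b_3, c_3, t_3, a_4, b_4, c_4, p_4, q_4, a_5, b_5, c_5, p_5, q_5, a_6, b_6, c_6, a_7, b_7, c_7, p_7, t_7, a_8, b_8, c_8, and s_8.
a_1 = 1.75, b_1 = 2, c_1 = 4.25, p_1 = 1.25, q_1 = 1, a_2 = 1.25, b_2 = 6.25, c_2 = 4.75, a_3 = 4.75, b_3 = 1.75, c_3 = 4, t_3 = 2.25, a_4 = 3.5, b_4 = 4, c_4 = 1, p_4 = 2, q_4 = 2.5, a_5 = 6.25, b_5 = 3.5, c_5 = 3.5, p_5 = 1, q_5 = 1.75, a_6 = 3.25, b_6 = 5.25, c_6 = 1.5, a_7 = 4.25, b_7 = 2, c_7 = 4.75, p_7 = 1, t_7 = 1.5, a_8 = 1.25, b_8 = 7, c_8 = 1.75, s_8 = 0.75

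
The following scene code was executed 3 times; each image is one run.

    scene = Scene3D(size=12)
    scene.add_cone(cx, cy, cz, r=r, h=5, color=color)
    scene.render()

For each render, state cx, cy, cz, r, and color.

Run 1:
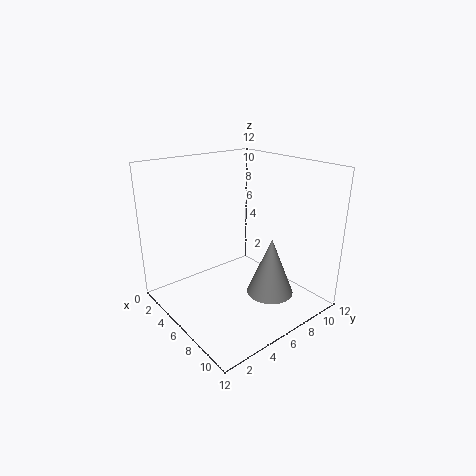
cx = 8, cy = 8, cz = 1, r = 2, color = 'gray'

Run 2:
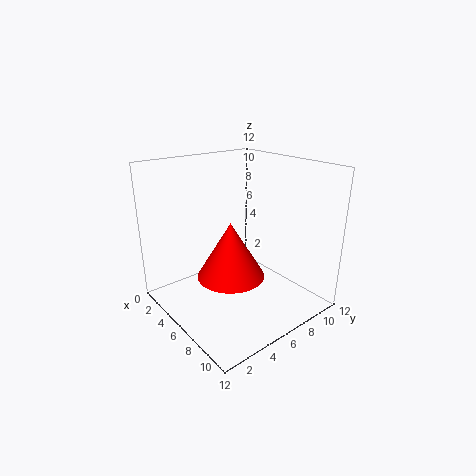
cx = 5, cy = 6, cz = 2, r = 3, color = 'red'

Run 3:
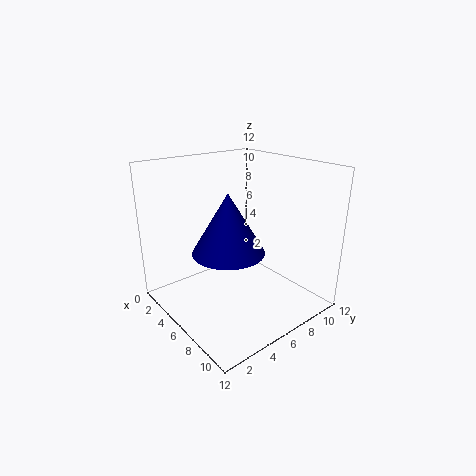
cx = 6, cy = 5, cz = 5, r = 3, color = 'navy'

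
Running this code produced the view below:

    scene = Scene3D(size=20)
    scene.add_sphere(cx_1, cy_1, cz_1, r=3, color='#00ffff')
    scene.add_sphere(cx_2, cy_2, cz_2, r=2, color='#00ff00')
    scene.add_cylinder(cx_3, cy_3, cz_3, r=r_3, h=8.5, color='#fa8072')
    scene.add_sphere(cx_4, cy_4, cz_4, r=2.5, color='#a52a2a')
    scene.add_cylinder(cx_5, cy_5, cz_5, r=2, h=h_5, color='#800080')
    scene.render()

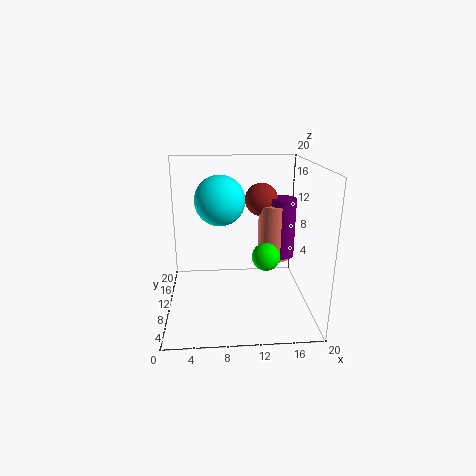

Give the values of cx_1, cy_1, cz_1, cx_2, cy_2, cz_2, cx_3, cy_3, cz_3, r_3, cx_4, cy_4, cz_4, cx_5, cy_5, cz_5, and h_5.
cx_1 = 7.5; cy_1 = 5.5; cz_1 = 16.5; cx_2 = 14; cy_2 = 10; cz_2 = 7; cx_3 = 16; cy_3 = 14.5; cz_3 = 5; r_3 = 2.5; cx_4 = 14; cy_4 = 15.5; cz_4 = 14; cx_5 = 17; cy_5 = 14; cz_5 = 5.5; h_5 = 9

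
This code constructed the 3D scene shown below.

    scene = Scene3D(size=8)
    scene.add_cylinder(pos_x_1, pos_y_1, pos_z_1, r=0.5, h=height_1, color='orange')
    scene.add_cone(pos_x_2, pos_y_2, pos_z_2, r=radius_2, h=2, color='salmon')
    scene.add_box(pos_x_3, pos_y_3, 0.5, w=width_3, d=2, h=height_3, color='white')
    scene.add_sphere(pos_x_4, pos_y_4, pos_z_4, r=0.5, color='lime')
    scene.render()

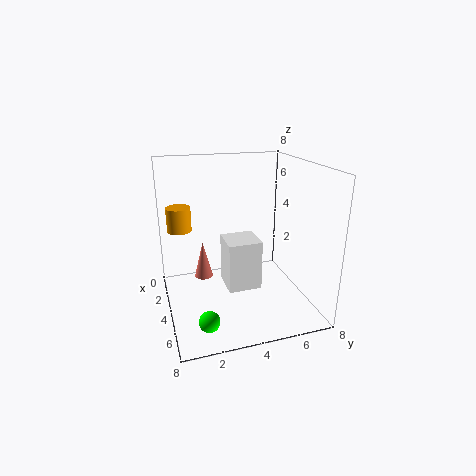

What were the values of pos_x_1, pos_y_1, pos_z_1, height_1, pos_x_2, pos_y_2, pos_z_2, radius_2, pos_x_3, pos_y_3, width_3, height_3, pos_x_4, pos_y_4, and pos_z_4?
pos_x_1 = 7; pos_y_1 = 0.5; pos_z_1 = 6; height_1 = 1; pos_x_2 = 4; pos_y_2 = 2; pos_z_2 = 2; radius_2 = 0.5; pos_x_3 = 2; pos_y_3 = 3.5; width_3 = 2; height_3 = 3; pos_x_4 = 7.5; pos_y_4 = 1.5; pos_z_4 = 1.5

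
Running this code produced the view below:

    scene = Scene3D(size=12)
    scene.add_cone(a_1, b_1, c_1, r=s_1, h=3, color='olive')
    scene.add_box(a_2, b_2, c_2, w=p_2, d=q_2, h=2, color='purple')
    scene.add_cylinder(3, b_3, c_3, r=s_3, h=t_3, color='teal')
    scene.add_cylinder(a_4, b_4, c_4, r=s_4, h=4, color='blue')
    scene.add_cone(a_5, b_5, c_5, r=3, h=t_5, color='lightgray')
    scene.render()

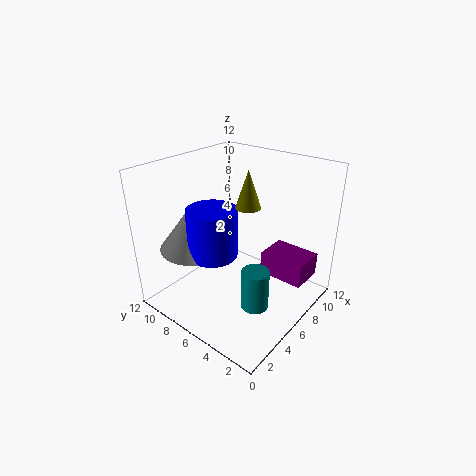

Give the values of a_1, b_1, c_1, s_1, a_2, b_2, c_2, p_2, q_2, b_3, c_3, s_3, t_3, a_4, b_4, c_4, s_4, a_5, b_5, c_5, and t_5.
a_1 = 6, b_1 = 5, c_1 = 9, s_1 = 1, a_2 = 8, b_2 = 1, c_2 = 2, p_2 = 3, q_2 = 4, b_3 = 2, c_3 = 3, s_3 = 1, t_3 = 3, a_4 = 4, b_4 = 7, c_4 = 5, s_4 = 2, a_5 = 4, b_5 = 9, c_5 = 5, t_5 = 4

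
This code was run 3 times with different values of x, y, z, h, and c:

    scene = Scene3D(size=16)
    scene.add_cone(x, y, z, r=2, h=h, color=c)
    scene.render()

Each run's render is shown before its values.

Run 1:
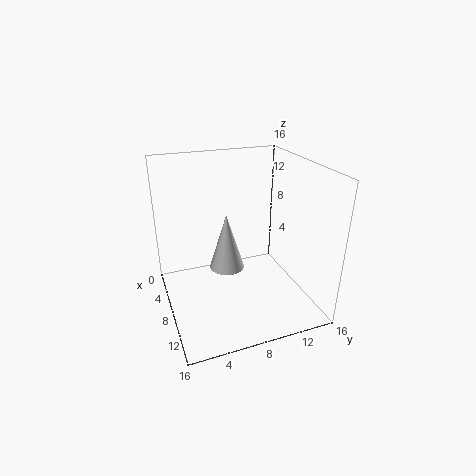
x = 7
y = 7
z = 4
h = 6.5
c = 'white'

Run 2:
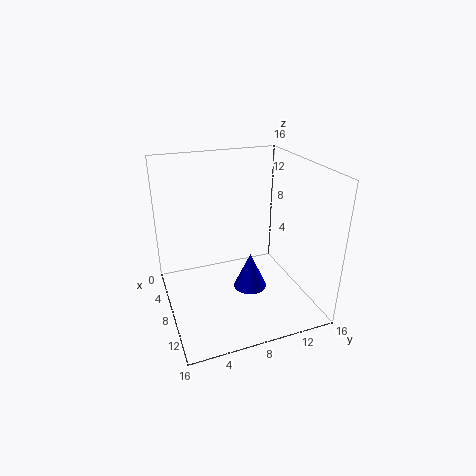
x = 7
y = 10
z = 0.5
h = 4.5
c = 'blue'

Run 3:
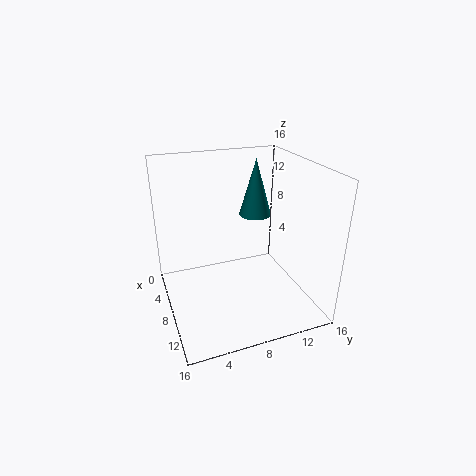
x = 3.5
y = 12
z = 8.5
h = 7
c = 'teal'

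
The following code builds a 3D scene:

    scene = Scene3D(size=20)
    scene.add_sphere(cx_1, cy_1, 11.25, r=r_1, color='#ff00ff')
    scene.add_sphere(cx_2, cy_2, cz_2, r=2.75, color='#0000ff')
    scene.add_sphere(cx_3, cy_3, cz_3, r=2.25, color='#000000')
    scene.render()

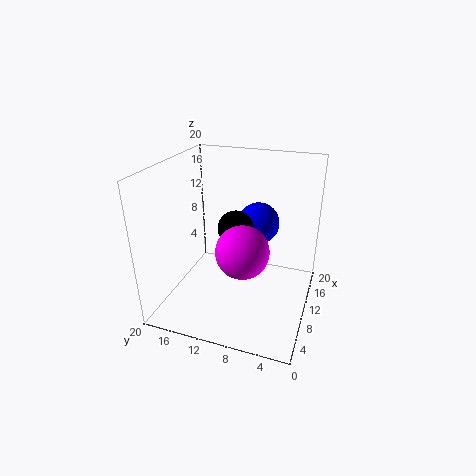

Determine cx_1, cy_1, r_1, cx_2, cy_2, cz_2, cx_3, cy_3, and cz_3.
cx_1 = 4.5, cy_1 = 7.5, r_1 = 3.25, cx_2 = 10.5, cy_2 = 7.25, cz_2 = 12.5, cx_3 = 7, cy_3 = 9.25, cz_3 = 13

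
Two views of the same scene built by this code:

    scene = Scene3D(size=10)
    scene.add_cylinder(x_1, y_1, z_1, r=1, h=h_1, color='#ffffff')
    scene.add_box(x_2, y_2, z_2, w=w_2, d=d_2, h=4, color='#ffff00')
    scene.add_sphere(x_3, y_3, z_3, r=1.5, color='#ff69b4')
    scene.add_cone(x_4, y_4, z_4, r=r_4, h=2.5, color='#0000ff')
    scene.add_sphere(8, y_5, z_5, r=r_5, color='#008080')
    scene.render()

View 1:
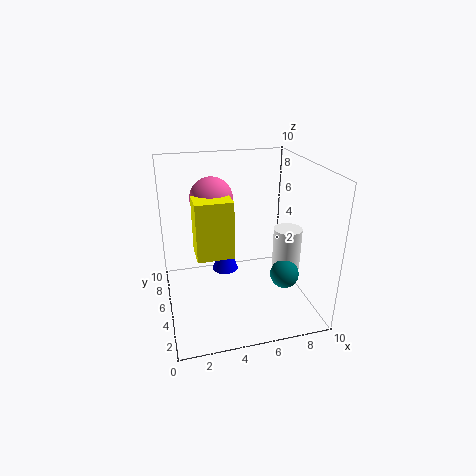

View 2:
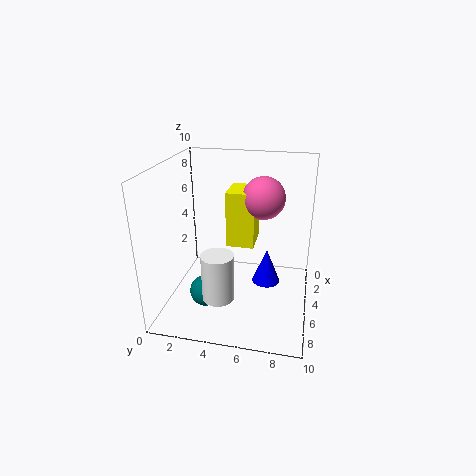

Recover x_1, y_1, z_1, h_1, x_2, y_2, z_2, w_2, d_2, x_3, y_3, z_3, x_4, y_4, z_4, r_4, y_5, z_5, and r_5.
x_1 = 8.5, y_1 = 4.5, z_1 = 2.5, h_1 = 3, x_2 = 2, y_2 = 4, z_2 = 4, w_2 = 2.5, d_2 = 2, x_3 = 3.5, y_3 = 6.5, z_3 = 7.5, x_4 = 4.5, y_4 = 7, z_4 = 1.5, r_4 = 1, y_5 = 3.5, z_5 = 2.5, r_5 = 1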